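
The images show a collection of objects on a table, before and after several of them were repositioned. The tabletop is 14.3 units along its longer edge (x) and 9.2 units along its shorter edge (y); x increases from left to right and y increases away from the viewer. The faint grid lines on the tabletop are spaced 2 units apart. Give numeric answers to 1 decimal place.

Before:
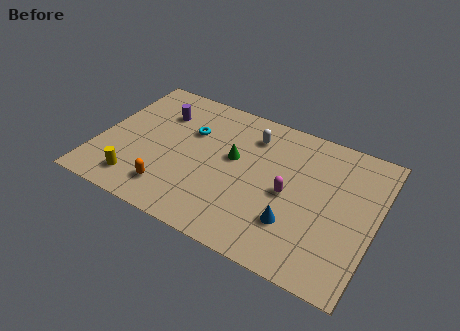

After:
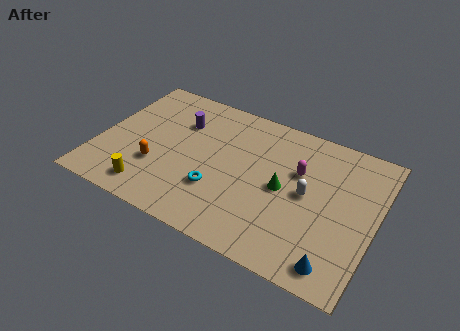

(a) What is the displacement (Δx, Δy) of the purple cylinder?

(1.1, -0.2)

From the two frames, the purple cylinder sits at roughly (2.8, 6.7) before and (3.9, 6.5) after.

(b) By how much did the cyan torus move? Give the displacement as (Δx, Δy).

(1.9, -3.2)

The cyan torus was at about (4.5, 6.1) and moved to about (6.4, 2.9).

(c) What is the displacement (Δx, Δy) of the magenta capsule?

(0.3, 1.6)

From the two frames, the magenta capsule sits at roughly (9.9, 4.3) before and (10.2, 5.9) after.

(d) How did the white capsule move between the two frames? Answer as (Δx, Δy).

(3.2, -2.5)

The white capsule was at about (7.6, 7.2) and moved to about (10.8, 4.7).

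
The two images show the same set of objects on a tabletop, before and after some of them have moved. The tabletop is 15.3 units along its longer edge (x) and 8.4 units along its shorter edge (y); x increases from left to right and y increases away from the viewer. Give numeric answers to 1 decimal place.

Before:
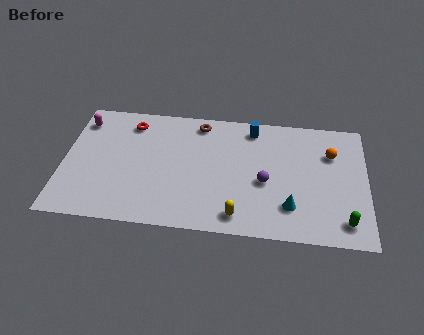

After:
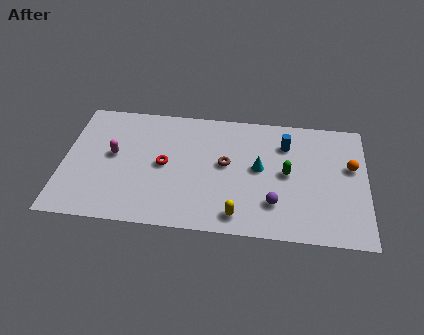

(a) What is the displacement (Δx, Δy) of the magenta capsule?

(1.7, -2.2)

The magenta capsule started near (0.8, 6.8) and ended near (2.5, 4.6).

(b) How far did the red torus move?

3.2

The red torus was near (3.3, 6.9) before and (5.1, 4.2) after, so it travelled √(1.8² + 2.7²) ≈ 3.2 units.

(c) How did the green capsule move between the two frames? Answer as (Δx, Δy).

(-2.9, 2.9)

The green capsule started near (14.2, 1.4) and ended near (11.3, 4.3).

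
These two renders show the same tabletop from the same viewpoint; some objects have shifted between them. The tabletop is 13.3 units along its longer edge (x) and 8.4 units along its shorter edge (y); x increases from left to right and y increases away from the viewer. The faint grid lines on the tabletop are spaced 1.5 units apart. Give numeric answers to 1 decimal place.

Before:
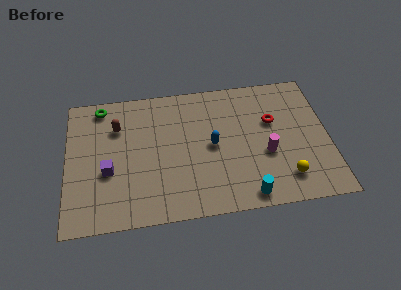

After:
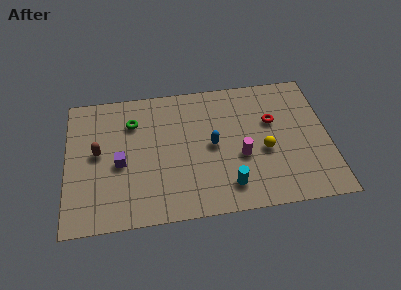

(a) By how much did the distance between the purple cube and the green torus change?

-1.5

They were about 4.1 units apart before and 2.6 after — 1.5 units closer together.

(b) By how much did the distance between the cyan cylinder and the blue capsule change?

-1.0

They were about 3.7 units apart before and 2.7 after — 1.0 units closer together.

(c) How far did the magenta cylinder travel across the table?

1.3

From (10.1, 3.3) to (8.8, 3.3), the magenta cylinder covered √(1.3² + 0.0²) ≈ 1.3 units.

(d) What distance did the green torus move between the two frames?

2.0

The green torus moved from about (1.8, 7.4) to (3.4, 6.2), a distance of √(1.6² + 1.2²) ≈ 2.0.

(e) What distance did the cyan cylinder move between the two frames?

1.1

From (9.0, 0.9) to (8.1, 1.6), the cyan cylinder covered √(0.9² + 0.7²) ≈ 1.1 units.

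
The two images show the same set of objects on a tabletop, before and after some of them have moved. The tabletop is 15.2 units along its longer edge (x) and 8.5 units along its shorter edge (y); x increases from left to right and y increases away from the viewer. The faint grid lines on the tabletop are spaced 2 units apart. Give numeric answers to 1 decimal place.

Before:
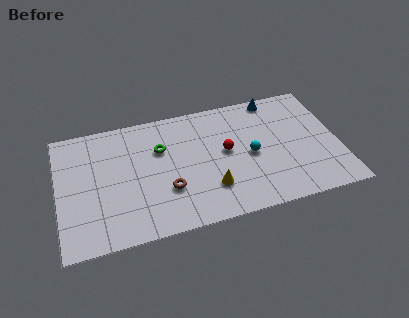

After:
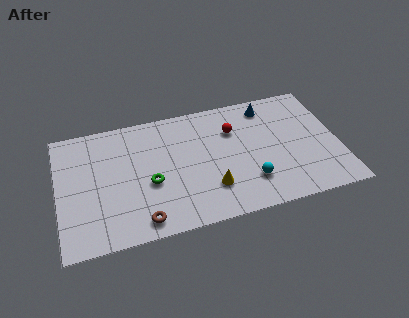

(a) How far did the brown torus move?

2.3

From (5.8, 2.8) to (4.3, 1.1), the brown torus covered √(1.5² + 1.7²) ≈ 2.3 units.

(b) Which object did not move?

the yellow cone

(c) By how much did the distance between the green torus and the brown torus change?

-0.4

They were about 2.9 units apart before and 2.5 after — 0.4 units closer together.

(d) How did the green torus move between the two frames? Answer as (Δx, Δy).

(-0.7, -2.2)

The green torus was at about (5.6, 5.7) and moved to about (4.9, 3.5).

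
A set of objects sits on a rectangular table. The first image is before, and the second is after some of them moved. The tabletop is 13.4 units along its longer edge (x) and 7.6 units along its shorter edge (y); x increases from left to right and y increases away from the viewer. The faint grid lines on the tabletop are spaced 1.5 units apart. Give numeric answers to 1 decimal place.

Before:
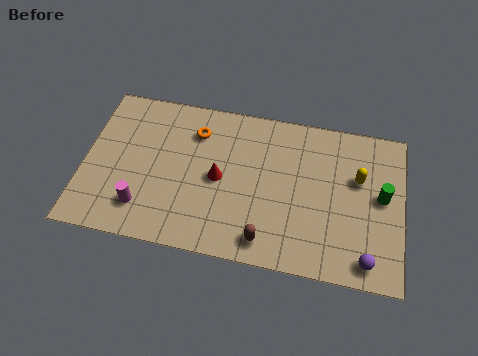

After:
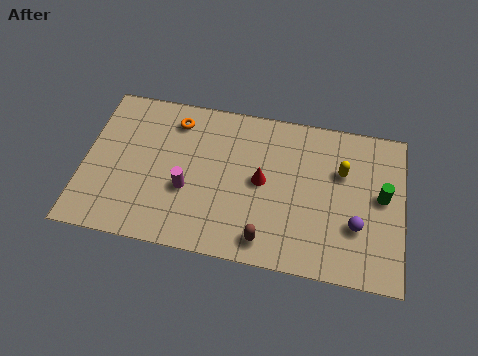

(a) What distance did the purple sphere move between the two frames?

1.6

The purple sphere was near (12.0, 1.0) before and (11.5, 2.5) after, so it travelled √(0.5² + 1.5²) ≈ 1.6 units.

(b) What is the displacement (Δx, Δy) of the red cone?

(1.8, 0.2)

From the two frames, the red cone sits at roughly (5.7, 3.7) before and (7.5, 3.9) after.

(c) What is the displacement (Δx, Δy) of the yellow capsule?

(-0.7, 0.2)

From the two frames, the yellow capsule sits at roughly (11.5, 4.8) before and (10.8, 5.0) after.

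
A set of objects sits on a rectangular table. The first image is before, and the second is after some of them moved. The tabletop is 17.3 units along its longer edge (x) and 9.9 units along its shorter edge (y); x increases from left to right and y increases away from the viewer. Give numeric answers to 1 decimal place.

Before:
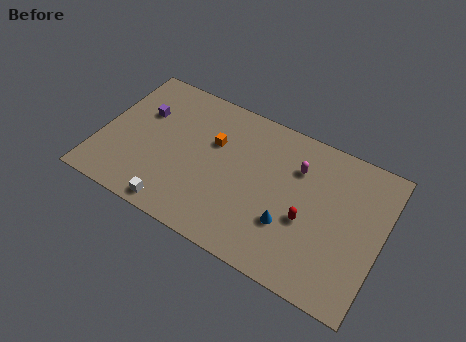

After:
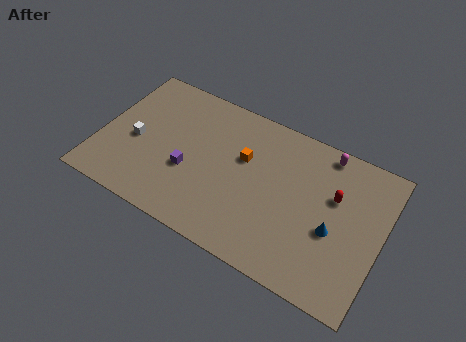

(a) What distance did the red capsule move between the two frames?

2.7

From (12.9, 4.0) to (14.3, 6.3), the red capsule covered √(1.4² + 2.3²) ≈ 2.7 units.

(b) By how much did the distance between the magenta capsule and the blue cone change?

+1.0

The distance was about 3.9 in the first image and 4.9 in the second, so they moved 1.0 units further apart.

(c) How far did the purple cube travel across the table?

4.3

The purple cube was near (2.3, 6.5) before and (5.6, 3.8) after, so it travelled √(3.3² + 2.7²) ≈ 4.3 units.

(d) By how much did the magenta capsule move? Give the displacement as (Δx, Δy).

(1.5, 1.8)

The magenta capsule started near (11.9, 7.1) and ended near (13.4, 8.9).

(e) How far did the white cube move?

4.5

From (5.2, 1.0) to (2.2, 4.4), the white cube covered √(3.0² + 3.4²) ≈ 4.5 units.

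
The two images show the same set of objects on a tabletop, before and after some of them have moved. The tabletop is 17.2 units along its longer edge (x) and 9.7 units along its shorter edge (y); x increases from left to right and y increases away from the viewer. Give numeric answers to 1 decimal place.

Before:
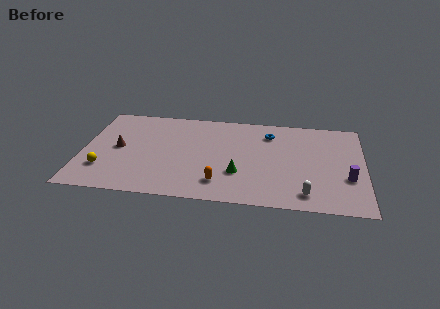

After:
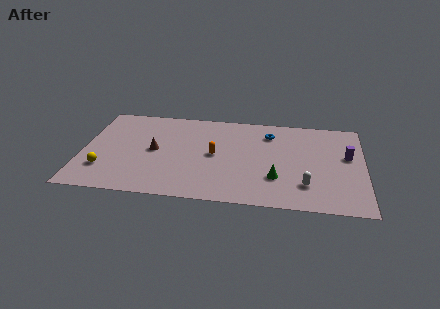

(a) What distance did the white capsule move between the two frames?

0.9

From (13.7, 1.5) to (13.7, 2.4), the white capsule covered √(0.0² + 0.9²) ≈ 0.9 units.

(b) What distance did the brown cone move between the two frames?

2.2

From (2.2, 4.9) to (4.4, 4.9), the brown cone covered √(2.2² + 0.0²) ≈ 2.2 units.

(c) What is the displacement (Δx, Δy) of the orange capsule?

(-0.4, 2.9)

From the two frames, the orange capsule sits at roughly (8.5, 2.0) before and (8.1, 4.9) after.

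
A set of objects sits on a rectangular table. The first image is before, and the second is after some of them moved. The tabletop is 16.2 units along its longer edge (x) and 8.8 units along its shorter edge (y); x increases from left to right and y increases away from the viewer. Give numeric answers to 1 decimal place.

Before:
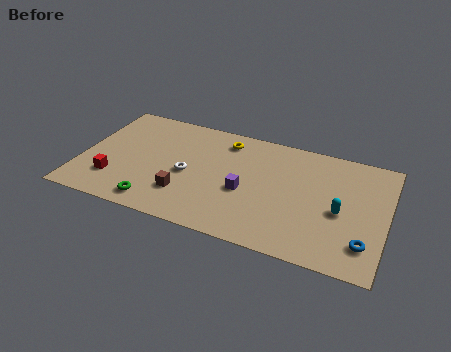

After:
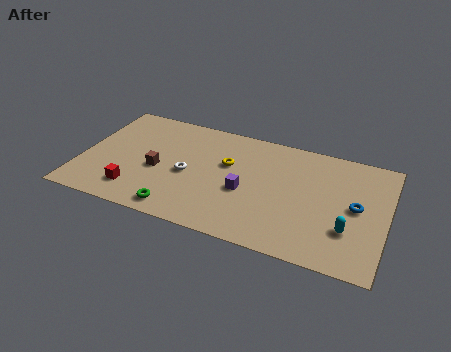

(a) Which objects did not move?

the white torus and the purple cube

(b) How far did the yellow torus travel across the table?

1.8

The yellow torus was near (7.4, 7.3) before and (7.7, 5.5) after, so it travelled √(0.3² + 1.8²) ≈ 1.8 units.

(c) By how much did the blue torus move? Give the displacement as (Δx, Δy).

(-0.6, 2.5)

The blue torus was at about (15.2, 2.0) and moved to about (14.6, 4.5).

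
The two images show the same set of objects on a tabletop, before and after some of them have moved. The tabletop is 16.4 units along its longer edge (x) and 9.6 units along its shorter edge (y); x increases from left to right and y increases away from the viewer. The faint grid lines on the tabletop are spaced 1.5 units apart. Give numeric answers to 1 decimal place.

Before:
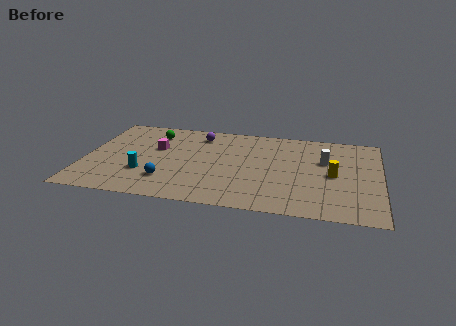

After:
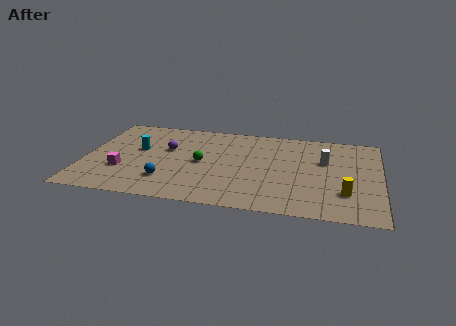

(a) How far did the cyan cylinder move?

2.6

The cyan cylinder moved from about (3.4, 3.0) to (2.9, 5.6), a distance of √(0.5² + 2.6²) ≈ 2.6.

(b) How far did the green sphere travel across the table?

4.1

The green sphere was near (3.6, 7.6) before and (6.5, 4.7) after, so it travelled √(2.9² + 2.9²) ≈ 4.1 units.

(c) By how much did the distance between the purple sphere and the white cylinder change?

+1.5

Before: roughly 7.3 units apart; after: 8.8. That's 1.5 units further apart.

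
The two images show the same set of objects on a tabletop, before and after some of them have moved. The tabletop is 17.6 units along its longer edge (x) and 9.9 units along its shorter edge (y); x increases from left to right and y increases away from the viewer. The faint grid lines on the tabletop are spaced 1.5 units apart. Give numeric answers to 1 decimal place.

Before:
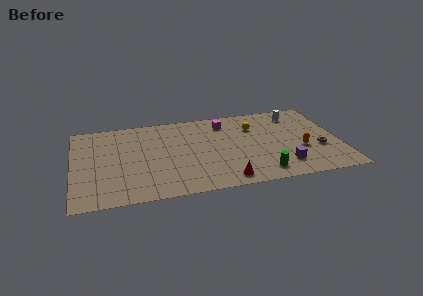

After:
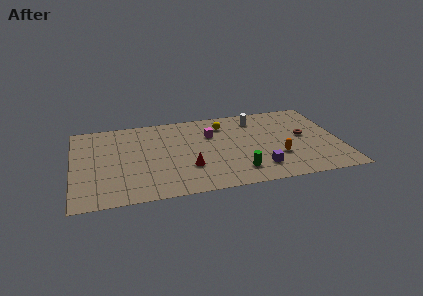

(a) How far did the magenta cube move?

1.6

The magenta cube was near (10.2, 8.0) before and (9.2, 6.8) after, so it travelled √(1.0² + 1.2²) ≈ 1.6 units.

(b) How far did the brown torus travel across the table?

1.9

From (16.2, 3.6) to (15.3, 5.3), the brown torus covered √(0.9² + 1.7²) ≈ 1.9 units.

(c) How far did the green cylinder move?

1.6

The green cylinder moved from about (12.2, 1.5) to (10.7, 2.0), a distance of √(1.5² + 0.5²) ≈ 1.6.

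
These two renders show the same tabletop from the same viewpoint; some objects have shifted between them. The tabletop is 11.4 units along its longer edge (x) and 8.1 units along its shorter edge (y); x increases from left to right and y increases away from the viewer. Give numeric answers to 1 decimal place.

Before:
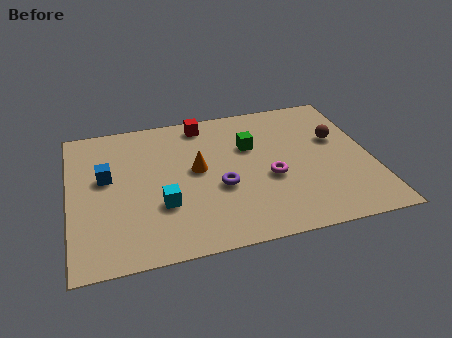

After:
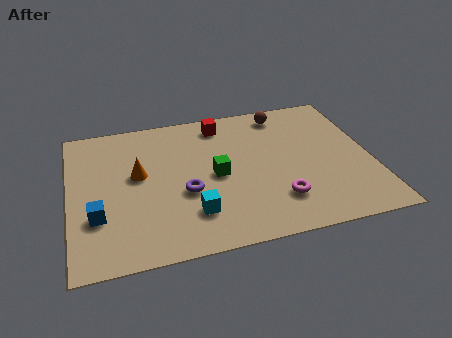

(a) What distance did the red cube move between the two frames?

0.7

From (5.2, 7.1) to (5.9, 6.9), the red cube covered √(0.7² + 0.2²) ≈ 0.7 units.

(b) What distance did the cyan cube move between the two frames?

1.3

The cyan cube was near (3.4, 2.7) before and (4.5, 2.0) after, so it travelled √(1.1² + 0.7²) ≈ 1.3 units.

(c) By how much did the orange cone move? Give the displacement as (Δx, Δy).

(-2.2, 0.2)

From the two frames, the orange cone sits at roughly (4.8, 4.4) before and (2.6, 4.6) after.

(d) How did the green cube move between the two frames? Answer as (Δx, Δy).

(-1.4, -1.4)

The green cube was at about (6.9, 5.3) and moved to about (5.5, 3.9).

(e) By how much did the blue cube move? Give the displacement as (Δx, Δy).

(-0.4, -2.1)

The blue cube was at about (1.4, 4.7) and moved to about (1.0, 2.6).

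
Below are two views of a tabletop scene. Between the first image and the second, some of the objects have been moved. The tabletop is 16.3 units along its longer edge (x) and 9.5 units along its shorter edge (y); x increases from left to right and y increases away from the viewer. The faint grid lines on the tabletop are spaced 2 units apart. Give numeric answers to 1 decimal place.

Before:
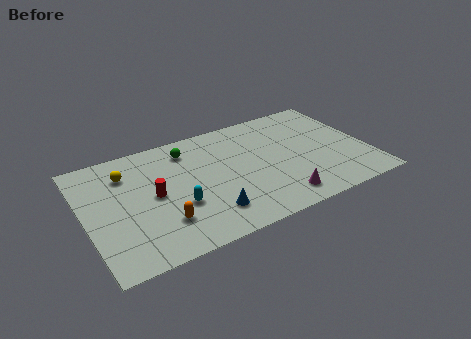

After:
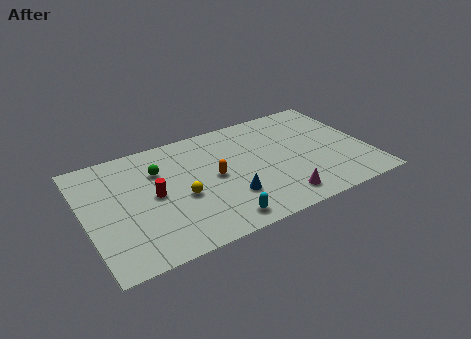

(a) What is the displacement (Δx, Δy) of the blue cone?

(1.3, 0.7)

From the two frames, the blue cone sits at roughly (6.7, 2.1) before and (8.0, 2.8) after.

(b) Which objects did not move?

the magenta cone and the red cylinder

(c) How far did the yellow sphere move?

4.3

The yellow sphere was near (2.6, 7.2) before and (5.4, 4.0) after, so it travelled √(2.8² + 3.2²) ≈ 4.3 units.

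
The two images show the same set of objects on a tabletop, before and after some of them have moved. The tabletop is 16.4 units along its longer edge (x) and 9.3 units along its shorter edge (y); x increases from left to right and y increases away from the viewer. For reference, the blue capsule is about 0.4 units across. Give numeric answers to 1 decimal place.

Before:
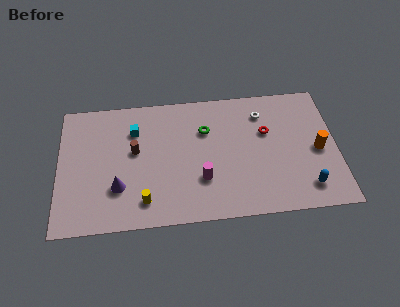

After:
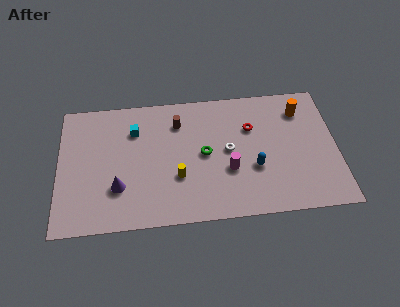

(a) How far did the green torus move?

1.7

The green torus was near (8.7, 6.4) before and (8.6, 4.7) after, so it travelled √(0.1² + 1.7²) ≈ 1.7 units.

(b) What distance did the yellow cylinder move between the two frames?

2.5

The yellow cylinder was near (5.0, 1.7) before and (7.0, 3.2) after, so it travelled √(2.0² + 1.5²) ≈ 2.5 units.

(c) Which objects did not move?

the purple cone and the cyan cube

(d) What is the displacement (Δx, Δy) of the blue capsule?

(-3.0, 1.7)

The blue capsule started near (14.5, 1.7) and ended near (11.5, 3.4).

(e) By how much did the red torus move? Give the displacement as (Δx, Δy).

(-0.9, 0.4)

The red torus was at about (12.3, 5.9) and moved to about (11.4, 6.3).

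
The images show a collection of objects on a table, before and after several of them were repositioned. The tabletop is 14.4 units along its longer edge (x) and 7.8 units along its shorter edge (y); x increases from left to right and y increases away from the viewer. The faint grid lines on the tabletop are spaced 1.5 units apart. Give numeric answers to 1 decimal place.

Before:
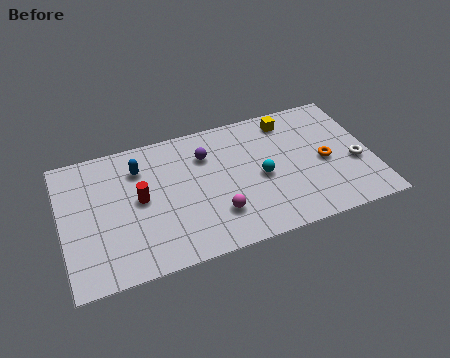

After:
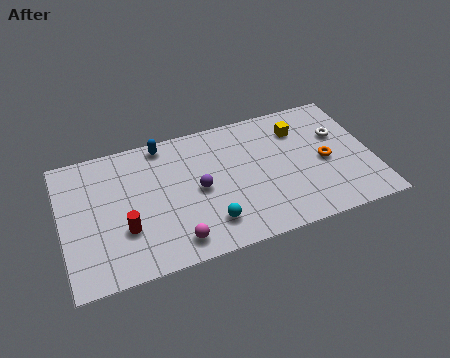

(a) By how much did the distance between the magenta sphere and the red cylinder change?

-1.3

They were about 3.9 units apart before and 2.6 after — 1.3 units closer together.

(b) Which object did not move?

the orange torus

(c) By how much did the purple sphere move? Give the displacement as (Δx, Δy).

(-0.5, -1.9)

From the two frames, the purple sphere sits at roughly (6.8, 5.7) before and (6.3, 3.8) after.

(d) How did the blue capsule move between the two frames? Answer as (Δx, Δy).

(1.2, 1.1)

From the two frames, the blue capsule sits at roughly (3.7, 5.9) before and (4.9, 7.0) after.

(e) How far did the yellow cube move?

0.8

The yellow cube was near (10.8, 6.6) before and (11.2, 5.9) after, so it travelled √(0.4² + 0.7²) ≈ 0.8 units.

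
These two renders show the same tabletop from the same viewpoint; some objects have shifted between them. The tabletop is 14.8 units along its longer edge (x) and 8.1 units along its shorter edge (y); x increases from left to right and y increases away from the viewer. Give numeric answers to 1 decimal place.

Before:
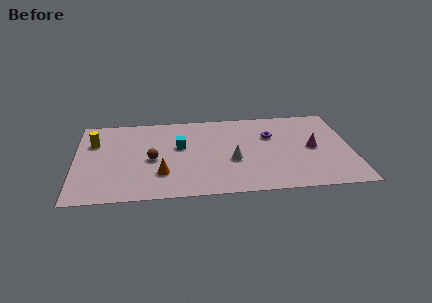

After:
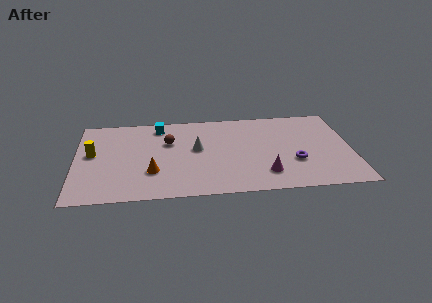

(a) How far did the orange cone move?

0.5

The orange cone moved from about (4.6, 2.3) to (4.1, 2.5), a distance of √(0.5² + 0.2²) ≈ 0.5.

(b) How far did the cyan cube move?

2.4

The cyan cube moved from about (5.6, 4.8) to (4.5, 6.9), a distance of √(1.1² + 2.1²) ≈ 2.4.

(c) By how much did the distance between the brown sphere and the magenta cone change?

-2.4

Before: roughly 8.6 units apart; after: 6.2. That's 2.4 units closer together.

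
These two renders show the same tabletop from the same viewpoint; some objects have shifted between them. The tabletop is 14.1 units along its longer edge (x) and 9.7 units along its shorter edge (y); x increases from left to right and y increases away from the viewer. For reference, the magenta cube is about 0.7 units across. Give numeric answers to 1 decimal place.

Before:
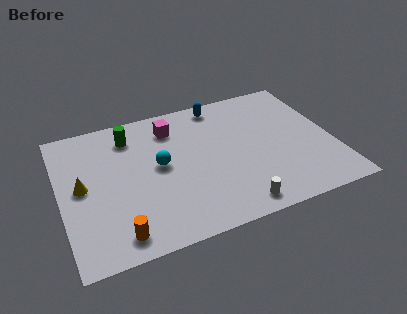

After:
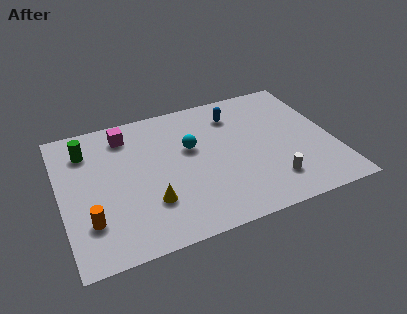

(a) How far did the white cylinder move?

2.2

The white cylinder moved from about (8.6, 1.1) to (10.6, 2.1), a distance of √(2.0² + 1.0²) ≈ 2.2.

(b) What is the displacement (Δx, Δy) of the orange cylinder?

(-1.3, 1.3)

The orange cylinder was at about (2.6, 1.3) and moved to about (1.3, 2.6).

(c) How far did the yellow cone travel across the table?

4.0

The yellow cone was near (1.1, 5.0) before and (4.4, 2.8) after, so it travelled √(3.3² + 2.2²) ≈ 4.0 units.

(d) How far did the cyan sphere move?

1.8

The cyan sphere was near (5.1, 5.2) before and (6.8, 5.9) after, so it travelled √(1.7² + 0.7²) ≈ 1.8 units.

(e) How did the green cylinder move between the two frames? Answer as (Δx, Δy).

(-2.3, -0.3)

The green cylinder was at about (3.8, 7.8) and moved to about (1.5, 7.5).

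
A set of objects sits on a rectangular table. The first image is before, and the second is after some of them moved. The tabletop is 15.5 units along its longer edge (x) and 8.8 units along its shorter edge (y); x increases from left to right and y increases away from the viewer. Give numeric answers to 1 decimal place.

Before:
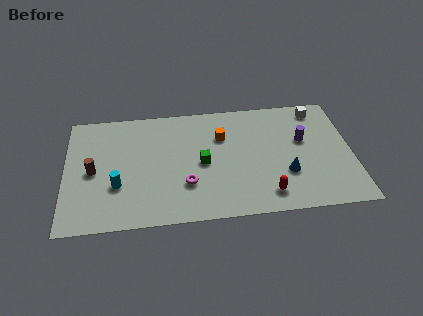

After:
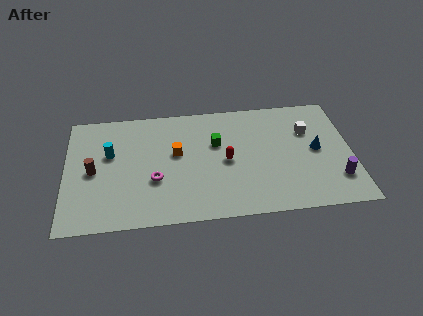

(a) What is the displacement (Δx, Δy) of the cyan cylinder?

(-0.4, 2.4)

From the two frames, the cyan cylinder sits at roughly (2.8, 3.0) before and (2.4, 5.4) after.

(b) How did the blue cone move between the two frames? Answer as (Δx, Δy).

(1.7, 1.6)

The blue cone started near (11.9, 2.9) and ended near (13.6, 4.5).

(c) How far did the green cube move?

1.6

The green cube was near (7.4, 4.2) before and (8.2, 5.6) after, so it travelled √(0.8² + 1.4²) ≈ 1.6 units.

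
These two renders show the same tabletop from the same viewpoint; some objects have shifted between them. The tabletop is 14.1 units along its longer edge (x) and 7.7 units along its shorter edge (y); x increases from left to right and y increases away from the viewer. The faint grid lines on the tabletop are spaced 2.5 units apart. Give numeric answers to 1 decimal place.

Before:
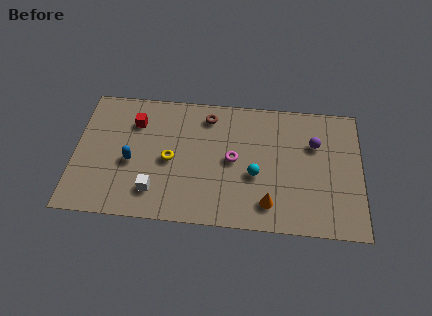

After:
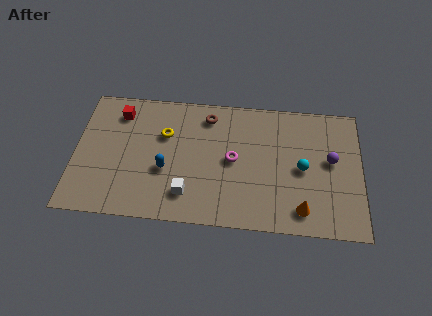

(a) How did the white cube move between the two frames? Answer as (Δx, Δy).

(1.6, 0.0)

The white cube was at about (4.0, 1.7) and moved to about (5.6, 1.7).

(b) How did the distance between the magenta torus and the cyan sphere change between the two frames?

+2.0

The distance was about 1.4 in the first image and 3.4 in the second, so they moved 2.0 units further apart.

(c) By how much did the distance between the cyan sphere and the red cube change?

+2.9

Before: roughly 6.5 units apart; after: 9.4. That's 2.9 units further apart.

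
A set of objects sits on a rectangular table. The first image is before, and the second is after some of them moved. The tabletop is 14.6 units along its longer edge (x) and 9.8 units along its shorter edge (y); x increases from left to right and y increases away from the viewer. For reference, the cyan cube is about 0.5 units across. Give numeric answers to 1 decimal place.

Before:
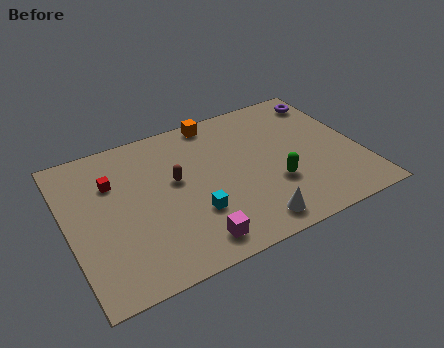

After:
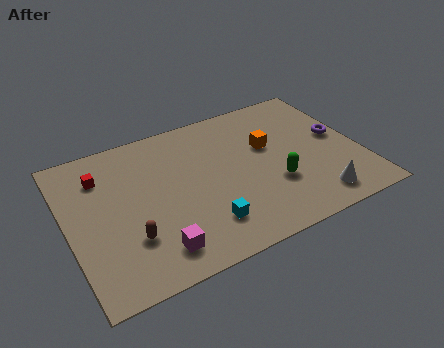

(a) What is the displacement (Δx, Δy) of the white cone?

(3.3, 0.2)

The white cone was at about (8.6, 1.3) and moved to about (11.9, 1.5).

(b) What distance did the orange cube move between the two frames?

3.7

From (7.9, 8.9) to (10.2, 6.0), the orange cube covered √(2.3² + 2.9²) ≈ 3.7 units.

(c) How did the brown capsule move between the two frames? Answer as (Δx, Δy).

(-2.6, -2.7)

From the two frames, the brown capsule sits at roughly (5.4, 5.6) before and (2.8, 2.9) after.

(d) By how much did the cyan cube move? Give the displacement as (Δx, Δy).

(0.4, -0.9)

The cyan cube started near (6.0, 3.1) and ended near (6.4, 2.2).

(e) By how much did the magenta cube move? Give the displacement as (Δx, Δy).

(-1.8, 0.3)

The magenta cube was at about (5.7, 1.4) and moved to about (3.9, 1.7).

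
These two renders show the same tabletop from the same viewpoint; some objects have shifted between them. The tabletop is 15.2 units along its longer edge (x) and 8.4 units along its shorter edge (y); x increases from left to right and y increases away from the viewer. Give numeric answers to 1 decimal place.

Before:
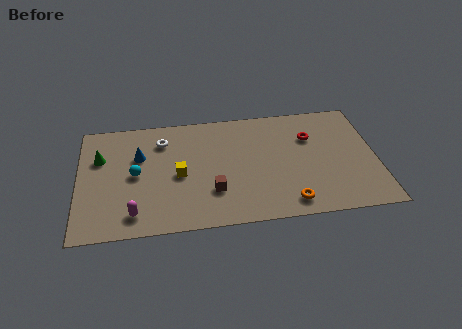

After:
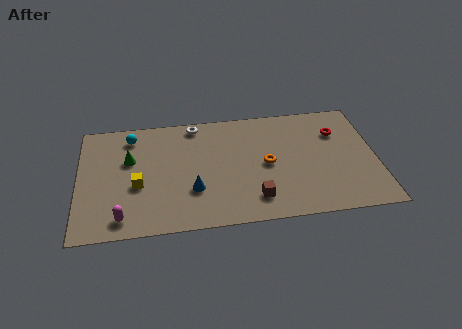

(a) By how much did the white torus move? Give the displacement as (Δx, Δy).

(1.7, 1.0)

The white torus was at about (4.3, 6.5) and moved to about (6.0, 7.5).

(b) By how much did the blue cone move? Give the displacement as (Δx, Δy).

(2.7, -2.8)

From the two frames, the blue cone sits at roughly (3.1, 5.5) before and (5.8, 2.7) after.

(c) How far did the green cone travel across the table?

1.5

The green cone moved from about (1.1, 5.6) to (2.6, 5.3), a distance of √(1.5² + 0.3²) ≈ 1.5.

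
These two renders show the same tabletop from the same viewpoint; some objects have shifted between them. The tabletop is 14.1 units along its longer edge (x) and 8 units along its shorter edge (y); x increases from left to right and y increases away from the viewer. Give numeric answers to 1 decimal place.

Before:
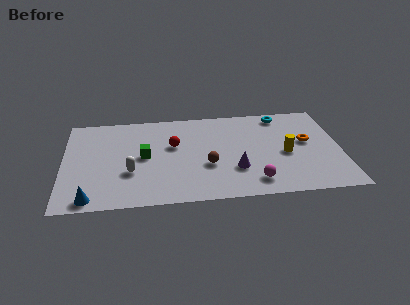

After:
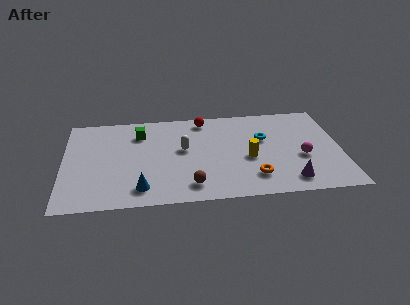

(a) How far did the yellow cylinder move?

1.9

From (11.3, 3.6) to (9.4, 3.4), the yellow cylinder covered √(1.9² + 0.2²) ≈ 1.9 units.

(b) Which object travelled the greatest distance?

the orange torus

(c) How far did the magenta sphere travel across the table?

3.1

The magenta sphere moved from about (9.6, 1.4) to (12.1, 3.2), a distance of √(2.5² + 1.8²) ≈ 3.1.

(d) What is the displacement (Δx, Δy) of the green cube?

(-0.2, 2.0)

From the two frames, the green cube sits at roughly (4.1, 4.1) before and (3.9, 6.1) after.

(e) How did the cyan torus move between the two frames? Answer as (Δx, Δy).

(-1.0, -2.0)

The cyan torus started near (11.2, 7.0) and ended near (10.2, 5.0).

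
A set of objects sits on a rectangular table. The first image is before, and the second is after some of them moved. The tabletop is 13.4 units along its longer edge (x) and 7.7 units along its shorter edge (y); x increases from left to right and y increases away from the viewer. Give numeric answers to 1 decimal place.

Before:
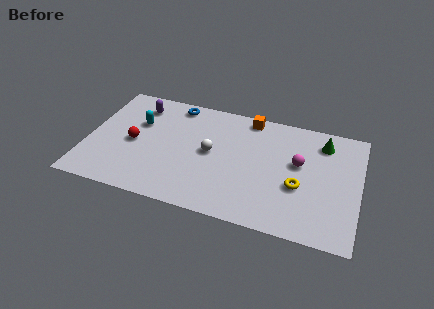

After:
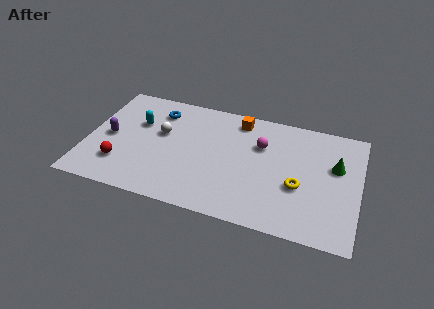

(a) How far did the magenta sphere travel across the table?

2.0

The magenta sphere moved from about (10.4, 4.5) to (8.5, 5.2), a distance of √(1.9² + 0.7²) ≈ 2.0.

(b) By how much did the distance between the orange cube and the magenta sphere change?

-1.7

Before: roughly 3.5 units apart; after: 1.8. That's 1.7 units closer together.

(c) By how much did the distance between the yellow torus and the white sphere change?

+2.6

They were about 4.5 units apart before and 7.1 after — 2.6 units further apart.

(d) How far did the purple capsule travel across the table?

2.8

The purple capsule moved from about (2.3, 6.2) to (1.1, 3.7), a distance of √(1.2² + 2.5²) ≈ 2.8.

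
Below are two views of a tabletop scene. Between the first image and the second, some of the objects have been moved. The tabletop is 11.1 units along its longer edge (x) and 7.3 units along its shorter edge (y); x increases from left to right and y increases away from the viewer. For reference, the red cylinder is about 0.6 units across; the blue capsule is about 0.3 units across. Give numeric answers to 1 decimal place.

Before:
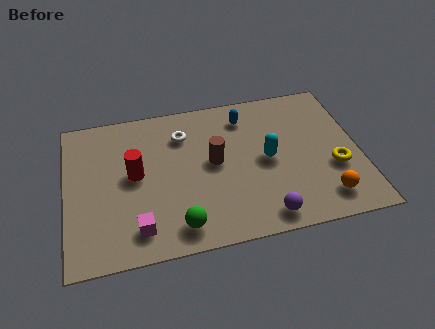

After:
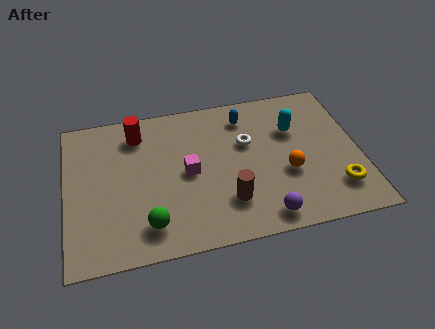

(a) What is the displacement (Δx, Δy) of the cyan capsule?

(1.1, 1.3)

From the two frames, the cyan capsule sits at roughly (7.6, 3.6) before and (8.7, 4.9) after.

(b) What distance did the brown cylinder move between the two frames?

2.0

The brown cylinder was near (5.6, 3.9) before and (6.0, 1.9) after, so it travelled √(0.4² + 2.0²) ≈ 2.0 units.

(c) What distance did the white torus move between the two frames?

2.6

From (4.5, 5.5) to (6.9, 4.6), the white torus covered √(2.4² + 0.9²) ≈ 2.6 units.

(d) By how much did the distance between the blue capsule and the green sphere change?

+0.4

Before: roughly 5.6 units apart; after: 6.0. That's 0.4 units further apart.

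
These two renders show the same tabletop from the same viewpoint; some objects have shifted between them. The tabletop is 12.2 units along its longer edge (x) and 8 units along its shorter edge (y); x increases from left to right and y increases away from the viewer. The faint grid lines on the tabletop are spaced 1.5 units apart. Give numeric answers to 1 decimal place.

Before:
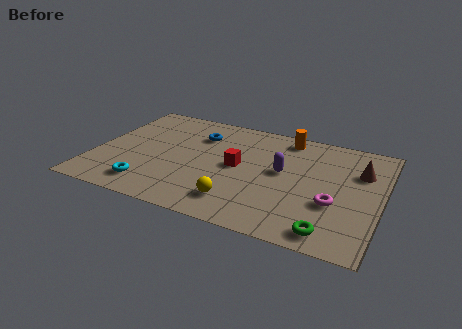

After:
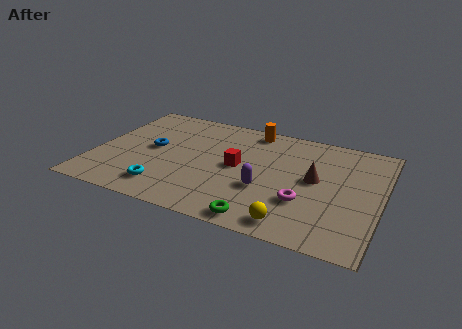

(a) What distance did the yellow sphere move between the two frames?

2.5

The yellow sphere moved from about (6.4, 1.6) to (8.8, 1.0), a distance of √(2.4² + 0.6²) ≈ 2.5.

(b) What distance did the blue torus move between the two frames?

2.5

The blue torus moved from about (4.2, 5.9) to (2.4, 4.2), a distance of √(1.8² + 1.7²) ≈ 2.5.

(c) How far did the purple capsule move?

1.6

From (8.0, 4.4) to (7.4, 2.9), the purple capsule covered √(0.6² + 1.5²) ≈ 1.6 units.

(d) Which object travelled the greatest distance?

the green torus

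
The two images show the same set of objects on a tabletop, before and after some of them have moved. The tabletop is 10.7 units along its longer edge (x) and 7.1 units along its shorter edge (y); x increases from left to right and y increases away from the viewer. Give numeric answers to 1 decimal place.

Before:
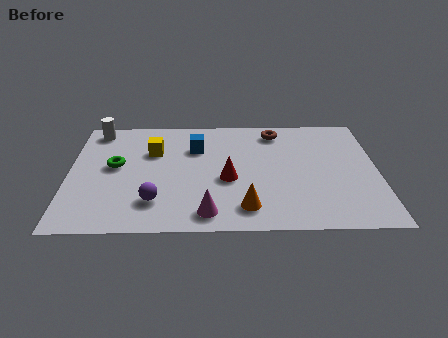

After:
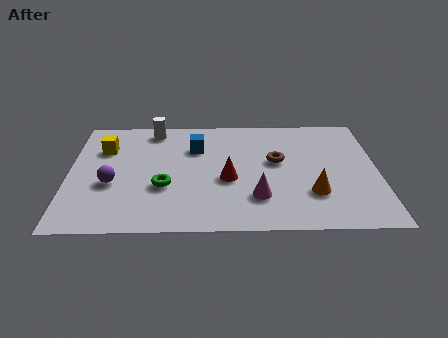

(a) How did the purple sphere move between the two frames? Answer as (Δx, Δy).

(-1.5, 1.1)

From the two frames, the purple sphere sits at roughly (3.0, 1.7) before and (1.5, 2.8) after.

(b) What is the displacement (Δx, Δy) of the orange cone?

(2.3, 0.8)

The orange cone started near (6.1, 1.3) and ended near (8.4, 2.1).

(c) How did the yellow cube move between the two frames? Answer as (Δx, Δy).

(-1.7, 0.2)

The yellow cube started near (2.9, 4.8) and ended near (1.2, 5.0).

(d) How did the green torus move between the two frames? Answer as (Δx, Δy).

(1.7, -1.3)

From the two frames, the green torus sits at roughly (1.6, 3.9) before and (3.3, 2.6) after.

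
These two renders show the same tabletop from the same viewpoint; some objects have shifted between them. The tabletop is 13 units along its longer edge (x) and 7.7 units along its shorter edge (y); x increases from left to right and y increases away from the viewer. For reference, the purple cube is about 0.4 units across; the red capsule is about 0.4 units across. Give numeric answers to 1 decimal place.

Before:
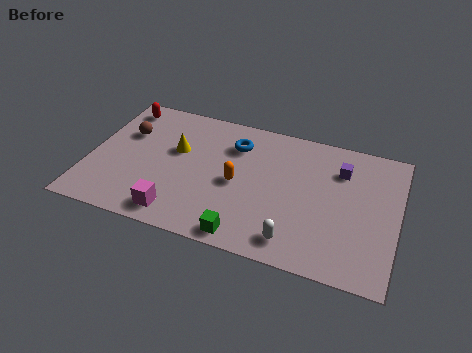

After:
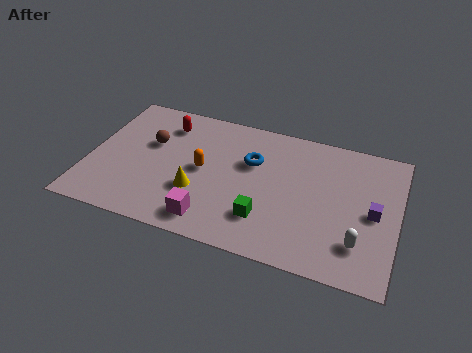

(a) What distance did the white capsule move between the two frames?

2.7

The white capsule moved from about (8.9, 1.2) to (11.5, 1.9), a distance of √(2.6² + 0.7²) ≈ 2.7.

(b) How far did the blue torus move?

1.1

The blue torus was near (6.0, 5.8) before and (6.8, 5.0) after, so it travelled √(0.8² + 0.8²) ≈ 1.1 units.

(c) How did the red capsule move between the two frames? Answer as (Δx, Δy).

(2.0, -0.5)

The red capsule was at about (1.0, 6.6) and moved to about (3.0, 6.1).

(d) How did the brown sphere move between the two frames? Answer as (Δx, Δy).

(1.1, -0.3)

The brown sphere started near (1.4, 5.1) and ended near (2.5, 4.8).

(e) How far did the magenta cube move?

1.4

The magenta cube moved from about (4.0, 1.1) to (5.4, 1.2), a distance of √(1.4² + 0.1²) ≈ 1.4.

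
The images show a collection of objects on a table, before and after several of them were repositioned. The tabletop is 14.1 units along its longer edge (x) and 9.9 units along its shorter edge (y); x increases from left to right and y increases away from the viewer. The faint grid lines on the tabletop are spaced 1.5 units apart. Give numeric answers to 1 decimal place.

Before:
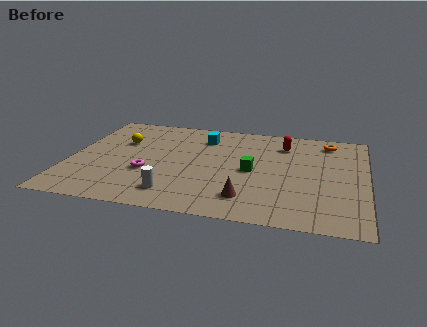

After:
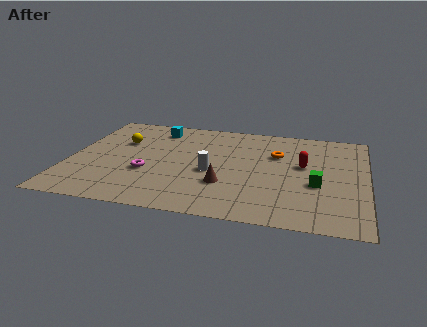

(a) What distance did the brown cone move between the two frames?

1.6

From (8.6, 2.0) to (7.5, 3.1), the brown cone covered √(1.1² + 1.1²) ≈ 1.6 units.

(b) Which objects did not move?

the magenta torus and the yellow sphere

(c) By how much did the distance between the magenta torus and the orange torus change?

-3.0

They were about 9.7 units apart before and 6.7 after — 3.0 units closer together.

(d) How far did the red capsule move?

2.2

From (10.1, 7.7) to (11.1, 5.7), the red capsule covered √(1.0² + 2.0²) ≈ 2.2 units.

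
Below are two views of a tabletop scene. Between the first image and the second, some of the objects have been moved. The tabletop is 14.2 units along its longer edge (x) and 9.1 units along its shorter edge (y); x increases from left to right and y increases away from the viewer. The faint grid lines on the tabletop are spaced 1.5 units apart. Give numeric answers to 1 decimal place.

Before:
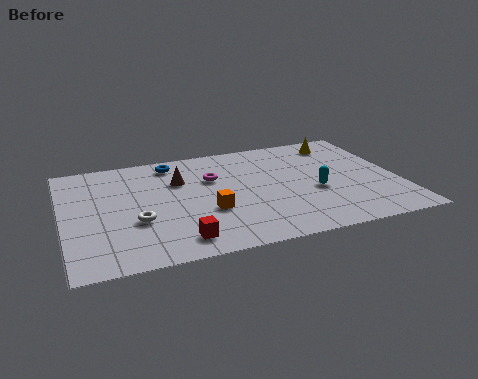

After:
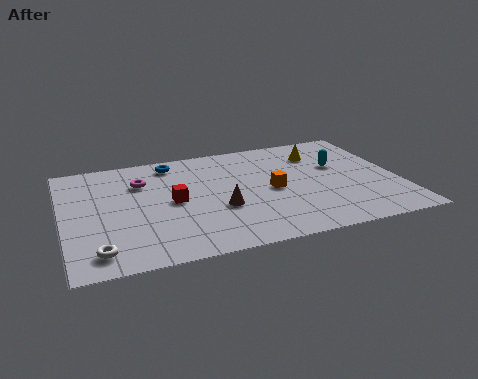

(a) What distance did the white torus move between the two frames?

2.5

The white torus was near (3.0, 3.3) before and (1.3, 1.4) after, so it travelled √(1.7² + 1.9²) ≈ 2.5 units.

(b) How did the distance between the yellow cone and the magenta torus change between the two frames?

+1.8

They were about 5.9 units apart before and 7.7 after — 1.8 units further apart.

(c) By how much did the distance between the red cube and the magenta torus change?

-2.6

Before: roughly 4.9 units apart; after: 2.3. That's 2.6 units closer together.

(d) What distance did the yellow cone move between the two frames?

1.2

From (12.1, 7.6) to (11.1, 6.9), the yellow cone covered √(1.0² + 0.7²) ≈ 1.2 units.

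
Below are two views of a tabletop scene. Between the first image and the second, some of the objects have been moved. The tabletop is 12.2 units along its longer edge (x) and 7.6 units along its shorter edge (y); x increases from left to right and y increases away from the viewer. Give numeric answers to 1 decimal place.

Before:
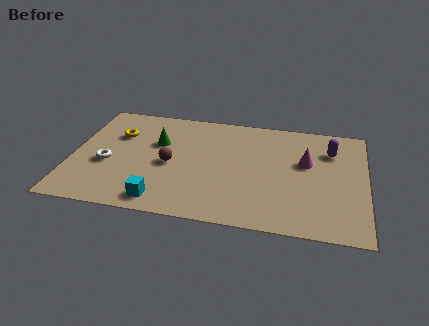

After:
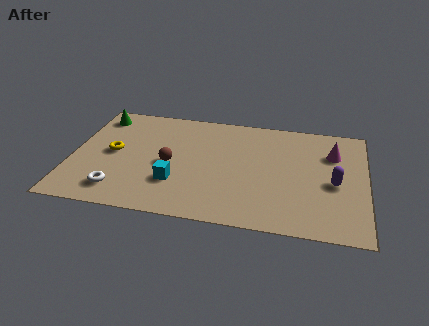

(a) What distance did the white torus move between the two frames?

1.8

From (1.5, 3.1) to (2.1, 1.4), the white torus covered √(0.6² + 1.7²) ≈ 1.8 units.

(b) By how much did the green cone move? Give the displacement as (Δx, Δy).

(-2.6, 1.5)

The green cone started near (3.5, 4.9) and ended near (0.9, 6.4).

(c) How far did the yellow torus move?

1.3

The yellow torus moved from about (1.8, 5.2) to (1.7, 3.9), a distance of √(0.1² + 1.3²) ≈ 1.3.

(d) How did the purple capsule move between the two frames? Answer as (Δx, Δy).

(0.2, -2.2)

The purple capsule started near (10.7, 5.6) and ended near (10.9, 3.4).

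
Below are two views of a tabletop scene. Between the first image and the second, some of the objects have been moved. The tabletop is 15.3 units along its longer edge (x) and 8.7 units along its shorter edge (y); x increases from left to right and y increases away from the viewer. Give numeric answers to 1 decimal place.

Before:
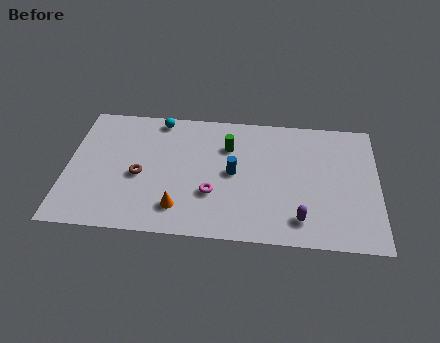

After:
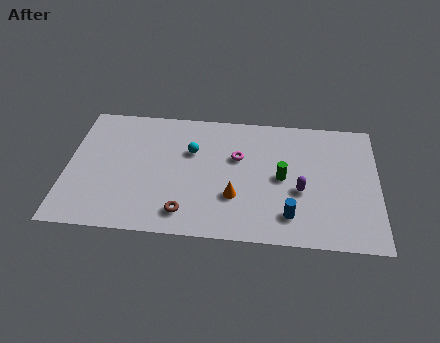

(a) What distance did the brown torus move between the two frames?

3.3

The brown torus was near (3.6, 3.8) before and (5.9, 1.5) after, so it travelled √(2.3² + 2.3²) ≈ 3.3 units.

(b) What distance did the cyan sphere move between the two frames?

2.7

The cyan sphere was near (4.4, 7.8) before and (6.1, 5.7) after, so it travelled √(1.7² + 2.1²) ≈ 2.7 units.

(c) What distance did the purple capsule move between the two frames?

1.9

The purple capsule was near (11.5, 1.6) before and (11.5, 3.5) after, so it travelled √(0.0² + 1.9²) ≈ 1.9 units.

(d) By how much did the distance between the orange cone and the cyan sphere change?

-2.5

The distance was about 6.1 in the first image and 3.6 in the second, so they moved 2.5 units closer together.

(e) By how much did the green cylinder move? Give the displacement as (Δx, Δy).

(2.7, -1.9)

From the two frames, the green cylinder sits at roughly (7.9, 6.2) before and (10.6, 4.3) after.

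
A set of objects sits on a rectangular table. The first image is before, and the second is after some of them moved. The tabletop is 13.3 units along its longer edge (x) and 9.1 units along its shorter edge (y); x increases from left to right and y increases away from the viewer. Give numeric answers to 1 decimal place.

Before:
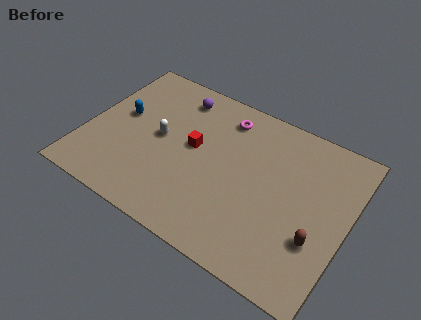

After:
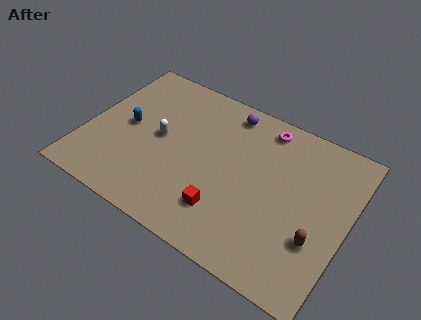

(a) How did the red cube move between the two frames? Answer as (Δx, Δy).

(2.1, -2.8)

From the two frames, the red cube sits at roughly (5.4, 5.0) before and (7.5, 2.2) after.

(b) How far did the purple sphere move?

2.6

The purple sphere was near (4.1, 7.6) before and (6.7, 7.9) after, so it travelled √(2.6² + 0.3²) ≈ 2.6 units.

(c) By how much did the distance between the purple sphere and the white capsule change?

+1.5

The distance was about 2.9 in the first image and 4.4 in the second, so they moved 1.5 units further apart.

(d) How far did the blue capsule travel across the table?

0.6

From (1.6, 5.1) to (2.0, 4.6), the blue capsule covered √(0.4² + 0.5²) ≈ 0.6 units.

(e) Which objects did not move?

the white capsule and the brown capsule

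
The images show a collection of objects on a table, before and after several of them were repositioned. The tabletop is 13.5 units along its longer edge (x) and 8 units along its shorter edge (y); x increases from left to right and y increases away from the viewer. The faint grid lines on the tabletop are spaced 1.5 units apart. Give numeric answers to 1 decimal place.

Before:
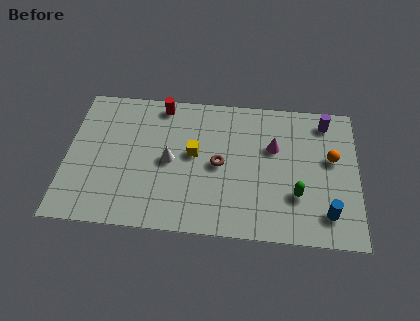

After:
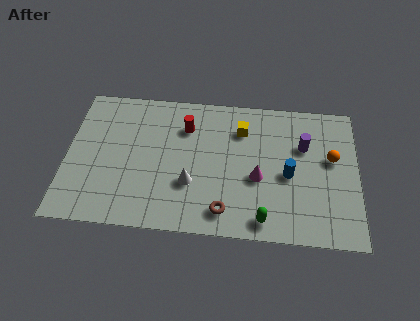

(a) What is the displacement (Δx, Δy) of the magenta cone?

(-0.7, -1.8)

The magenta cone started near (9.6, 5.1) and ended near (8.9, 3.3).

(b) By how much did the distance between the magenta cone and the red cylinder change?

-1.4

They were about 5.7 units apart before and 4.3 after — 1.4 units closer together.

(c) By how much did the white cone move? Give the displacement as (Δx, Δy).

(1.0, -1.2)

The white cone was at about (4.8, 3.9) and moved to about (5.8, 2.7).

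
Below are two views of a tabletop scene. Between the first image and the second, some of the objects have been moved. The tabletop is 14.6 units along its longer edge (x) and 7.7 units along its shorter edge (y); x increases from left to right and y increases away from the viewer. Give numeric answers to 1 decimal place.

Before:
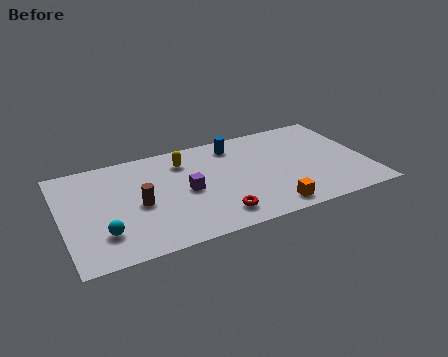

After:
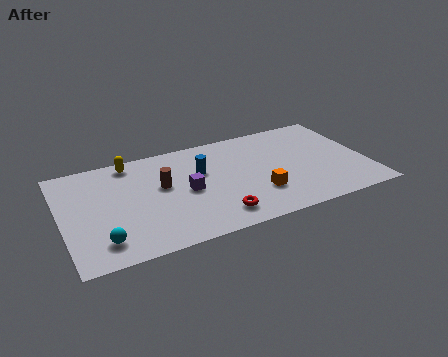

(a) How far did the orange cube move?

1.4

The orange cube moved from about (9.6, 1.0) to (9.2, 2.3), a distance of √(0.4² + 1.3²) ≈ 1.4.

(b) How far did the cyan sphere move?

0.5

The cyan sphere moved from about (1.8, 2.0) to (1.7, 1.5), a distance of √(0.1² + 0.5²) ≈ 0.5.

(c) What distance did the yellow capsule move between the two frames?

2.6

The yellow capsule was near (6.0, 6.0) before and (3.5, 6.8) after, so it travelled √(2.5² + 0.8²) ≈ 2.6 units.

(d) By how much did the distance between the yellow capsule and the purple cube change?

+1.6

They were about 2.3 units apart before and 3.9 after — 1.6 units further apart.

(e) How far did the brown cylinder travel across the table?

1.6

The brown cylinder moved from about (3.6, 3.5) to (4.8, 4.5), a distance of √(1.2² + 1.0²) ≈ 1.6.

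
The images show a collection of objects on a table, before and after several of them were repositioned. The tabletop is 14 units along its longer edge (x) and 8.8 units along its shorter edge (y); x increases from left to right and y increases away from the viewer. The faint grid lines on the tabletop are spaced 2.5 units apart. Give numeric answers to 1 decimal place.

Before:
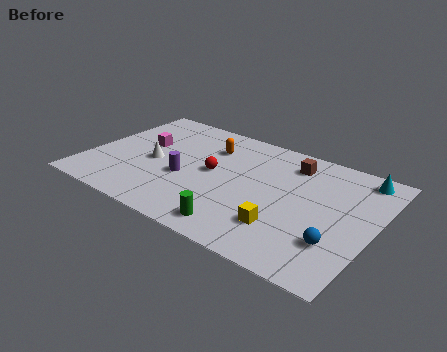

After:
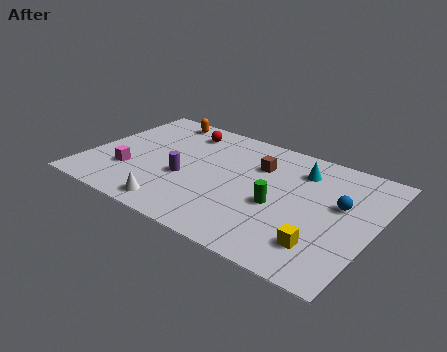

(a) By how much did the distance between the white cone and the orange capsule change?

+3.6

Before: roughly 3.5 units apart; after: 7.1. That's 3.6 units further apart.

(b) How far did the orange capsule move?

3.2

From (5.6, 6.5) to (2.7, 7.8), the orange capsule covered √(2.9² + 1.3²) ≈ 3.2 units.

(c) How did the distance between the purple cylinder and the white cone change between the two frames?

+0.6

The distance was about 1.8 in the first image and 2.4 in the second, so they moved 0.6 units further apart.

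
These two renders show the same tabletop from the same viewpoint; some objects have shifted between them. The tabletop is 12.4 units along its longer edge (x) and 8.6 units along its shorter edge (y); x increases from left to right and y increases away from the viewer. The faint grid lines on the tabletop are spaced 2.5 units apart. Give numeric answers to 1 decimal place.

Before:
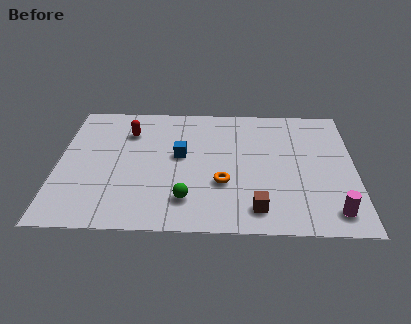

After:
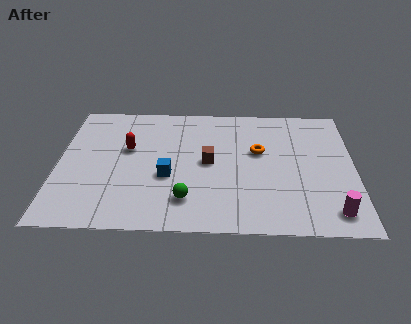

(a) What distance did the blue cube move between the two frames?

1.5

The blue cube moved from about (5.1, 4.8) to (4.6, 3.4), a distance of √(0.5² + 1.4²) ≈ 1.5.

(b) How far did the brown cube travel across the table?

3.6

From (8.3, 1.4) to (6.3, 4.4), the brown cube covered √(2.0² + 3.0²) ≈ 3.6 units.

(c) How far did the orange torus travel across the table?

2.7

From (6.9, 3.0) to (8.4, 5.2), the orange torus covered √(1.5² + 2.2²) ≈ 2.7 units.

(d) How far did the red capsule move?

1.2

The red capsule was near (2.9, 6.4) before and (2.9, 5.2) after, so it travelled √(0.0² + 1.2²) ≈ 1.2 units.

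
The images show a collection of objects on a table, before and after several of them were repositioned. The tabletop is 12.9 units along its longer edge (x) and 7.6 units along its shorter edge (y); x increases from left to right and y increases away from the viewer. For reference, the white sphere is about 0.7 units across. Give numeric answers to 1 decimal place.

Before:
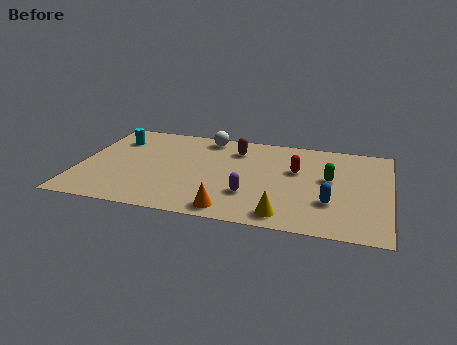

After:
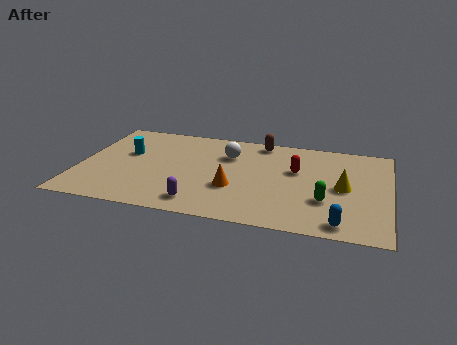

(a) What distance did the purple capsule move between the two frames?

2.3

From (7.2, 2.3) to (5.2, 1.2), the purple capsule covered √(2.0² + 1.1²) ≈ 2.3 units.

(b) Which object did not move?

the red capsule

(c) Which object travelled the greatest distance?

the yellow cone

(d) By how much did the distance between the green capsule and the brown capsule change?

+0.9

Before: roughly 4.3 units apart; after: 5.2. That's 0.9 units further apart.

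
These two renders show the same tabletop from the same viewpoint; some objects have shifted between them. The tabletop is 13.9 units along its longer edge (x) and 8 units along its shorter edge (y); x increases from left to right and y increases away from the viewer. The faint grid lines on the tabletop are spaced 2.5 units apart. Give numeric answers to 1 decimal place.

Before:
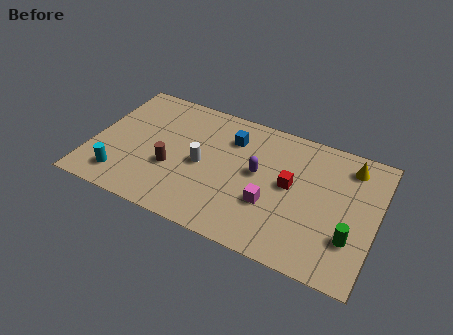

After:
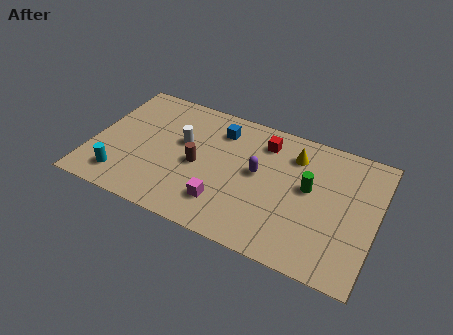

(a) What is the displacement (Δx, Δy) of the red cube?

(-1.5, 2.1)

The red cube started near (9.7, 4.3) and ended near (8.2, 6.4).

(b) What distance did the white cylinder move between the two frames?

1.5

The white cylinder was near (5.4, 3.8) before and (4.3, 4.8) after, so it travelled √(1.1² + 1.0²) ≈ 1.5 units.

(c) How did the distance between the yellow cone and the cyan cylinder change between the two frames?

-2.6

The distance was about 11.9 in the first image and 9.3 in the second, so they moved 2.6 units closer together.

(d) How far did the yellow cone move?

2.7

From (12.4, 6.6) to (9.7, 6.2), the yellow cone covered √(2.7² + 0.4²) ≈ 2.7 units.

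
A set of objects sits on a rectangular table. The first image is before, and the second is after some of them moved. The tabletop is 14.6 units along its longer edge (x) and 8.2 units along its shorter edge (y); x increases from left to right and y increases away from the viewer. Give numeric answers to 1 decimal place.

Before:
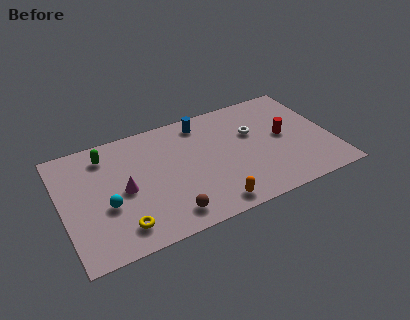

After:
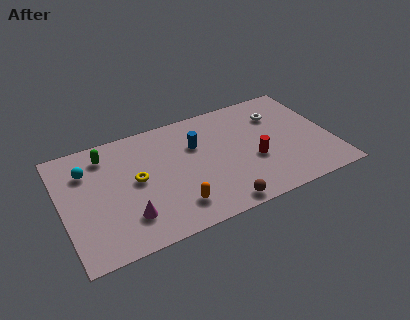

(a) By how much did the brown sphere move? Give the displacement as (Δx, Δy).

(2.7, -0.5)

The brown sphere started near (5.4, 1.3) and ended near (8.1, 0.8).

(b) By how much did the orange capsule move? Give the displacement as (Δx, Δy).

(-1.9, 0.7)

The orange capsule started near (7.7, 1.0) and ended near (5.8, 1.7).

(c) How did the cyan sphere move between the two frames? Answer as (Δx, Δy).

(-0.8, 2.8)

From the two frames, the cyan sphere sits at roughly (2.3, 3.2) before and (1.5, 6.0) after.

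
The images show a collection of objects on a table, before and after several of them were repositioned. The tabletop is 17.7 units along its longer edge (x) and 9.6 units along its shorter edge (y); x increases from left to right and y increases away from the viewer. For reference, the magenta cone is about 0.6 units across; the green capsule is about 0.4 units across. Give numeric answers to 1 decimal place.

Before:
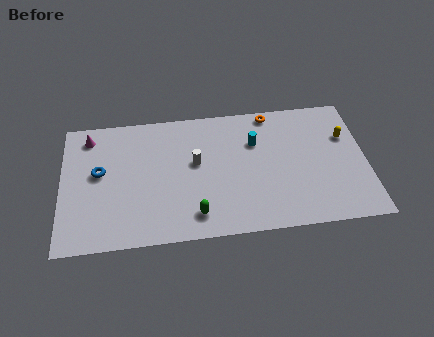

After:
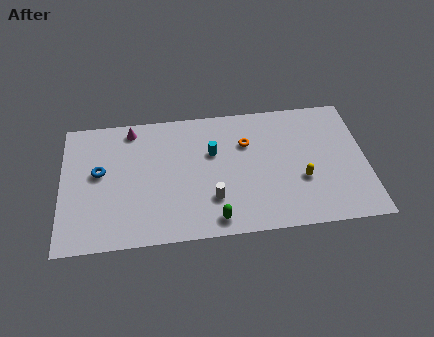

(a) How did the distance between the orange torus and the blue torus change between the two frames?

-1.9

Before: roughly 10.6 units apart; after: 8.7. That's 1.9 units closer together.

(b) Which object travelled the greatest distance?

the yellow capsule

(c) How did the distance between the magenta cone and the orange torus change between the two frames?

-3.8

They were about 10.7 units apart before and 6.9 after — 3.8 units closer together.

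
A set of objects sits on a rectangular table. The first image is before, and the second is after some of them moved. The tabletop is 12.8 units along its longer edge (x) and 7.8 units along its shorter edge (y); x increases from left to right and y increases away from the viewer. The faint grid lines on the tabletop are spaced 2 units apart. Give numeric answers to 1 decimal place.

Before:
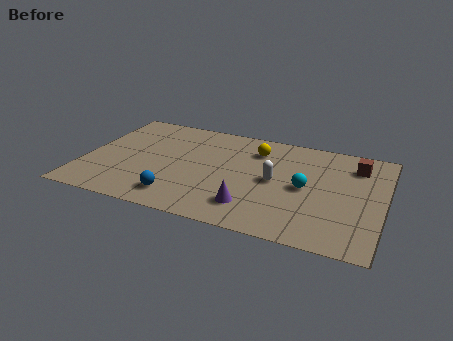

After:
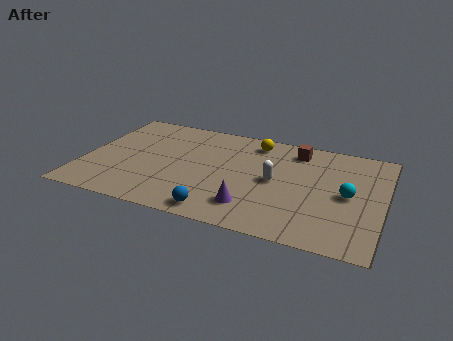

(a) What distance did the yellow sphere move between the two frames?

0.6

From (7.2, 6.0) to (7.1, 6.6), the yellow sphere covered √(0.1² + 0.6²) ≈ 0.6 units.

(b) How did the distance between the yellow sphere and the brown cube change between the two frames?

-2.5

They were about 4.3 units apart before and 1.8 after — 2.5 units closer together.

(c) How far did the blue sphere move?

1.9

From (4.3, 1.4) to (6.1, 0.9), the blue sphere covered √(1.8² + 0.5²) ≈ 1.9 units.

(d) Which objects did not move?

the purple cone and the white capsule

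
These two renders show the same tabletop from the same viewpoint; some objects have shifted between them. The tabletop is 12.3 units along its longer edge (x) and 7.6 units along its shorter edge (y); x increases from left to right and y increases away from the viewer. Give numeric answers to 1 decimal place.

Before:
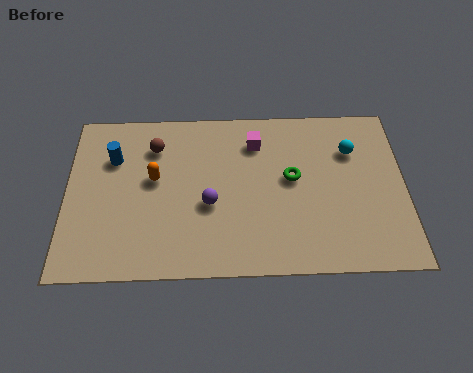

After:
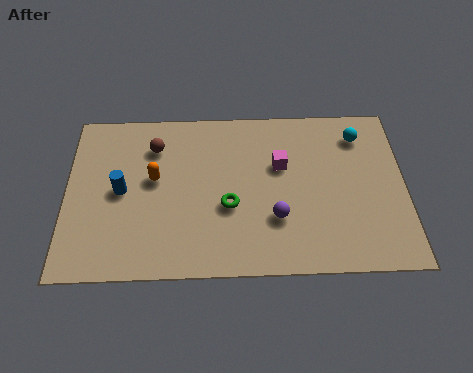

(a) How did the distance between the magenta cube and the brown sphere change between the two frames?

+1.0

The distance was about 3.7 in the first image and 4.7 in the second, so they moved 1.0 units further apart.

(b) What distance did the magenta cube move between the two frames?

1.4

The magenta cube moved from about (6.9, 5.9) to (7.8, 4.8), a distance of √(0.9² + 1.1²) ≈ 1.4.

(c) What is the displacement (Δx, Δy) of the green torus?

(-2.3, -1.2)

From the two frames, the green torus sits at roughly (8.2, 4.2) before and (5.9, 3.0) after.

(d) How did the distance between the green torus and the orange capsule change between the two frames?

-2.0

The distance was about 5.0 in the first image and 3.0 in the second, so they moved 2.0 units closer together.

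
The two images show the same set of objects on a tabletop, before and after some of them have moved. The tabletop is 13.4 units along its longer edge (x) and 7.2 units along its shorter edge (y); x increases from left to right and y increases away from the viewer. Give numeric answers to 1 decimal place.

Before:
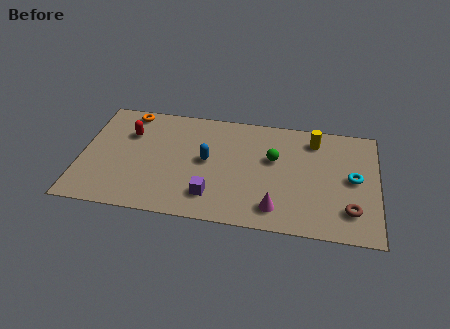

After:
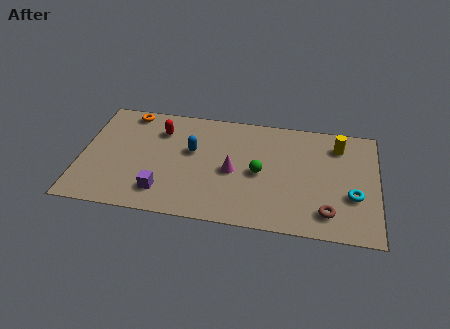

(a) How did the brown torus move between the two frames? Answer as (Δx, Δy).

(-1.0, -0.3)

The brown torus was at about (12.2, 1.7) and moved to about (11.2, 1.4).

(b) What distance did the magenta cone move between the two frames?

2.8

The magenta cone moved from about (8.9, 1.3) to (6.9, 3.3), a distance of √(2.0² + 2.0²) ≈ 2.8.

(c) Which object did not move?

the orange torus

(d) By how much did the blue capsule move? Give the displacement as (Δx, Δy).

(-0.7, 0.5)

From the two frames, the blue capsule sits at roughly (5.7, 3.8) before and (5.0, 4.3) after.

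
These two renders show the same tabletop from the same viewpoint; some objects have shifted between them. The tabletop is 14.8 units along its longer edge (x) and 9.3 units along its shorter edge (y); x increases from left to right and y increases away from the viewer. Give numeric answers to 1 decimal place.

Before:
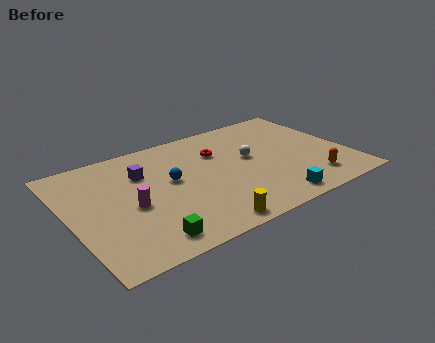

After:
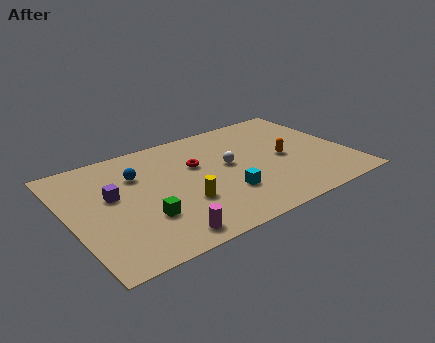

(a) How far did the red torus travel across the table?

1.4

The red torus was near (8.2, 6.5) before and (6.9, 5.9) after, so it travelled √(1.3² + 0.6²) ≈ 1.4 units.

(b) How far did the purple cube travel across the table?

2.1

The purple cube moved from about (4.1, 6.5) to (2.3, 5.4), a distance of √(1.8² + 1.1²) ≈ 2.1.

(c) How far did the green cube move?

1.6

The green cube was near (3.4, 1.3) before and (3.6, 2.9) after, so it travelled √(0.2² + 1.6²) ≈ 1.6 units.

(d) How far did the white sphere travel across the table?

1.2

From (9.7, 5.2) to (8.5, 5.1), the white sphere covered √(1.2² + 0.1²) ≈ 1.2 units.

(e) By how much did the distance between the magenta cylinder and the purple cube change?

+2.1

The distance was about 2.6 in the first image and 4.7 in the second, so they moved 2.1 units further apart.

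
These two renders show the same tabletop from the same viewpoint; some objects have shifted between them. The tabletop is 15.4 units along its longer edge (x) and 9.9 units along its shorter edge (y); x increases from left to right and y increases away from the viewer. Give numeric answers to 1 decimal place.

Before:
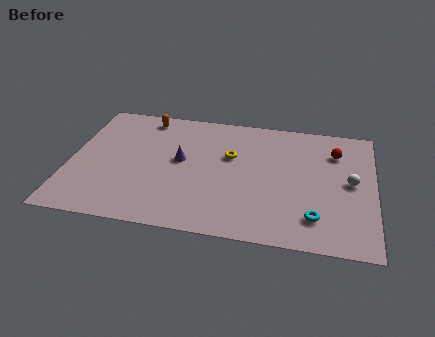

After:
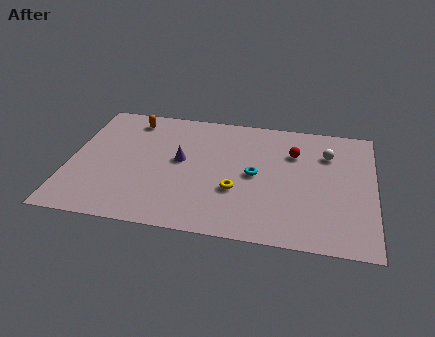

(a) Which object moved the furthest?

the cyan torus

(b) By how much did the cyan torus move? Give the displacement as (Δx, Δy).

(-3.1, 2.8)

The cyan torus started near (12.5, 2.1) and ended near (9.4, 4.9).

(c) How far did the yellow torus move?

2.7

The yellow torus moved from about (8.1, 6.2) to (8.5, 3.5), a distance of √(0.4² + 2.7²) ≈ 2.7.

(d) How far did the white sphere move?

2.4

The white sphere was near (14.2, 5.1) before and (13.0, 7.2) after, so it travelled √(1.2² + 2.1²) ≈ 2.4 units.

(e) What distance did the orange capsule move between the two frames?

0.8

From (3.6, 8.7) to (2.9, 8.4), the orange capsule covered √(0.7² + 0.3²) ≈ 0.8 units.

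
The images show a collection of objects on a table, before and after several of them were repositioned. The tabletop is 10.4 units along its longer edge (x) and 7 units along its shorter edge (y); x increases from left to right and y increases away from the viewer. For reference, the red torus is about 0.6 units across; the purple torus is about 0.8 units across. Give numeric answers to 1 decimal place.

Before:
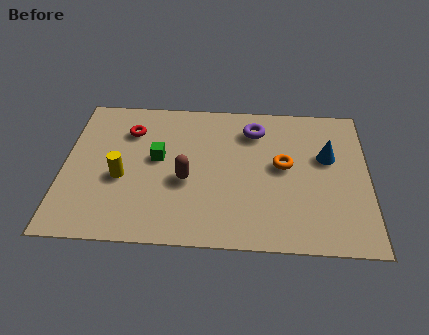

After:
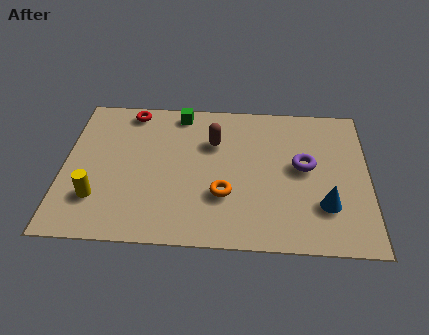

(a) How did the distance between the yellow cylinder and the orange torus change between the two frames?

-1.3

The distance was about 5.6 in the first image and 4.3 in the second, so they moved 1.3 units closer together.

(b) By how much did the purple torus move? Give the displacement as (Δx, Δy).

(1.7, -1.7)

From the two frames, the purple torus sits at roughly (6.5, 5.5) before and (8.2, 3.8) after.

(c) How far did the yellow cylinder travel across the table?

1.3

The yellow cylinder moved from about (2.0, 2.9) to (1.2, 1.9), a distance of √(0.8² + 1.0²) ≈ 1.3.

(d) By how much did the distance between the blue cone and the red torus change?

+1.0

Before: roughly 6.9 units apart; after: 7.9. That's 1.0 units further apart.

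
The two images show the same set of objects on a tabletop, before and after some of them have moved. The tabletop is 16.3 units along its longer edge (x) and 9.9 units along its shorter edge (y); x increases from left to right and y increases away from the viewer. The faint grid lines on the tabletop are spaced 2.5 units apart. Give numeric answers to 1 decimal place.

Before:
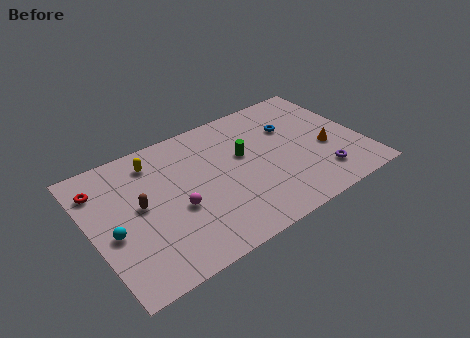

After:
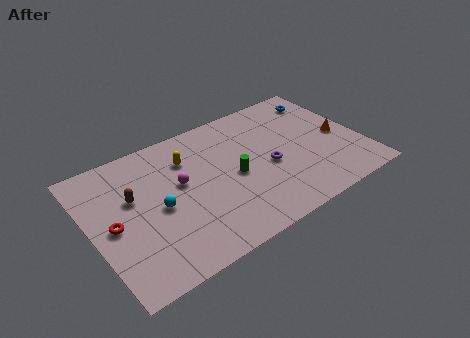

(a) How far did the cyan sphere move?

2.8

The cyan sphere moved from about (1.1, 4.2) to (3.9, 4.6), a distance of √(2.8² + 0.4²) ≈ 2.8.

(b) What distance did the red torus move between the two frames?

3.0

The red torus moved from about (0.9, 7.7) to (1.2, 4.7), a distance of √(0.3² + 3.0²) ≈ 3.0.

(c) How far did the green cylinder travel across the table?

1.5

The green cylinder moved from about (9.3, 5.9) to (8.5, 4.6), a distance of √(0.8² + 1.3²) ≈ 1.5.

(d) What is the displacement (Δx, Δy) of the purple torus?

(-2.8, 2.2)

From the two frames, the purple torus sits at roughly (13.4, 2.1) before and (10.6, 4.3) after.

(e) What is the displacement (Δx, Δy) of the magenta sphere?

(0.5, 1.7)

From the two frames, the magenta sphere sits at roughly (4.9, 4.0) before and (5.4, 5.7) after.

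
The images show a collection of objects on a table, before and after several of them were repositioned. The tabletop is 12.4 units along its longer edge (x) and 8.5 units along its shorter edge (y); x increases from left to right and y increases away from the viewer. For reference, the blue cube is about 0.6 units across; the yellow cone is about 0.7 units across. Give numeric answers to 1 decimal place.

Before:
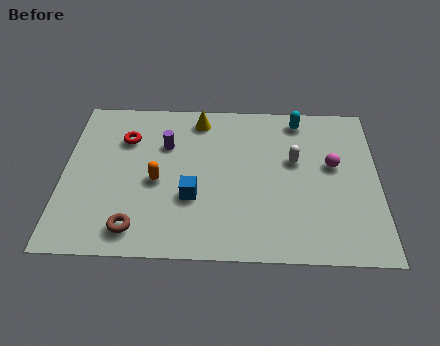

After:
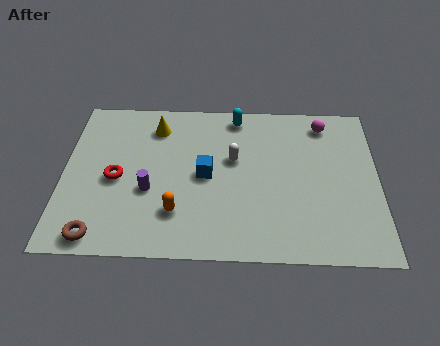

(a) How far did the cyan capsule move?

2.5

From (9.3, 7.4) to (6.8, 7.5), the cyan capsule covered √(2.5² + 0.1²) ≈ 2.5 units.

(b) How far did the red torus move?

2.2

The red torus moved from about (2.4, 6.1) to (2.1, 3.9), a distance of √(0.3² + 2.2²) ≈ 2.2.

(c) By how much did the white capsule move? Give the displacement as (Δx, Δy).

(-2.4, 0.0)

The white capsule started near (9.1, 5.1) and ended near (6.7, 5.1).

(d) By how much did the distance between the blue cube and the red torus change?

-0.6

They were about 4.1 units apart before and 3.5 after — 0.6 units closer together.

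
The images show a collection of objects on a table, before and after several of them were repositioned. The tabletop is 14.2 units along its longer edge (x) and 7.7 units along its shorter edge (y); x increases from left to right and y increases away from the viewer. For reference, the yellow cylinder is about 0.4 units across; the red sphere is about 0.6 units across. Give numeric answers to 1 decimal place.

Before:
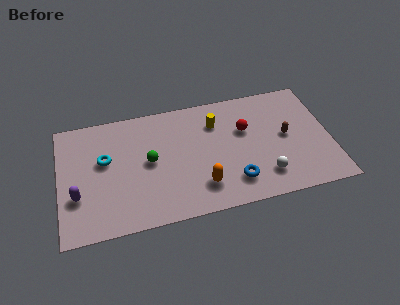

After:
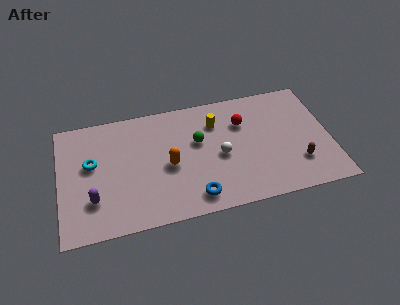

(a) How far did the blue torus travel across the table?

2.2

From (9.0, 1.7) to (6.9, 1.2), the blue torus covered √(2.1² + 0.5²) ≈ 2.2 units.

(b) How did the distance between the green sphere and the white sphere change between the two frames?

-4.7

The distance was about 6.3 in the first image and 1.6 in the second, so they moved 4.7 units closer together.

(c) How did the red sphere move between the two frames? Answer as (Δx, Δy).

(-0.1, 0.5)

The red sphere started near (9.8, 4.9) and ended near (9.7, 5.4).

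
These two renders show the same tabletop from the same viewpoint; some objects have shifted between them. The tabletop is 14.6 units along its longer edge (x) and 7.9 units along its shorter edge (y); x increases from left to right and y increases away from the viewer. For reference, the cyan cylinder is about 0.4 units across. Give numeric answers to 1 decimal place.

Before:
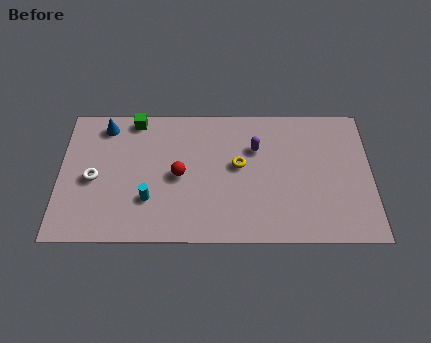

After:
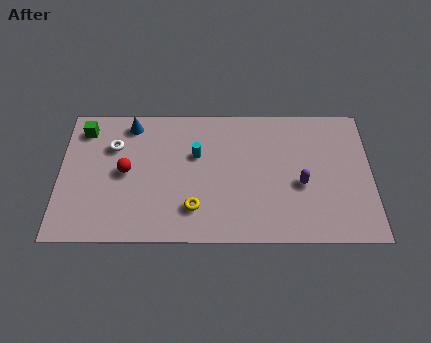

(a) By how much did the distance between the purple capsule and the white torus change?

+1.3

The distance was about 7.8 in the first image and 9.1 in the second, so they moved 1.3 units further apart.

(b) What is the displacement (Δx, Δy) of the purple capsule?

(2.1, -2.1)

The purple capsule started near (9.2, 5.4) and ended near (11.3, 3.3).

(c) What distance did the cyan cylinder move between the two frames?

3.4

From (4.2, 2.4) to (6.4, 5.0), the cyan cylinder covered √(2.2² + 2.6²) ≈ 3.4 units.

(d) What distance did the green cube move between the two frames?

2.5

From (3.5, 7.1) to (1.1, 6.5), the green cube covered √(2.4² + 0.6²) ≈ 2.5 units.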